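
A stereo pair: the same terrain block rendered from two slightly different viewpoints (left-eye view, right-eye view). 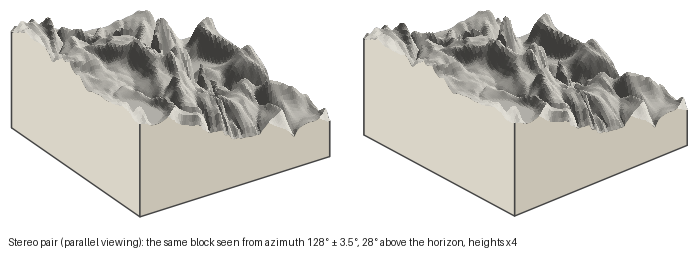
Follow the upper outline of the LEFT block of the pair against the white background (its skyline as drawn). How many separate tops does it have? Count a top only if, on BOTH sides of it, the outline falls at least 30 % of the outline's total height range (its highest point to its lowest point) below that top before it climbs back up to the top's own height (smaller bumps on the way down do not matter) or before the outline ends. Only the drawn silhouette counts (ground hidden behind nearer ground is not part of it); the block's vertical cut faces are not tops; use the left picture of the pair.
0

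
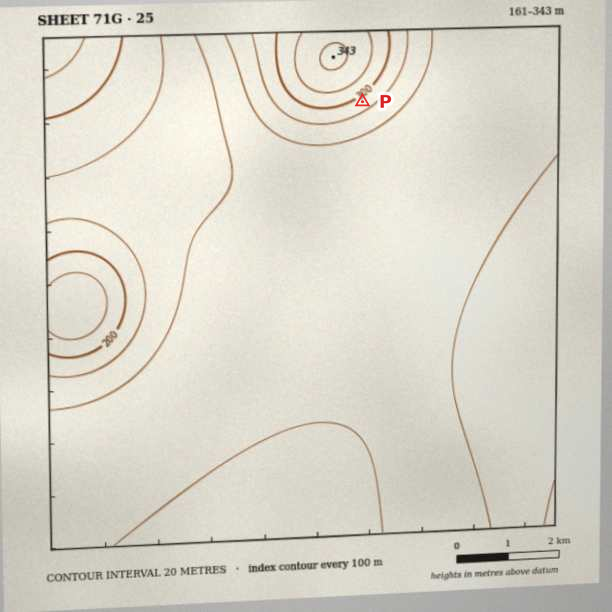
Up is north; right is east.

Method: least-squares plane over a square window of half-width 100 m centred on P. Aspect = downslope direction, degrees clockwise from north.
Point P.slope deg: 4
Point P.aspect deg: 148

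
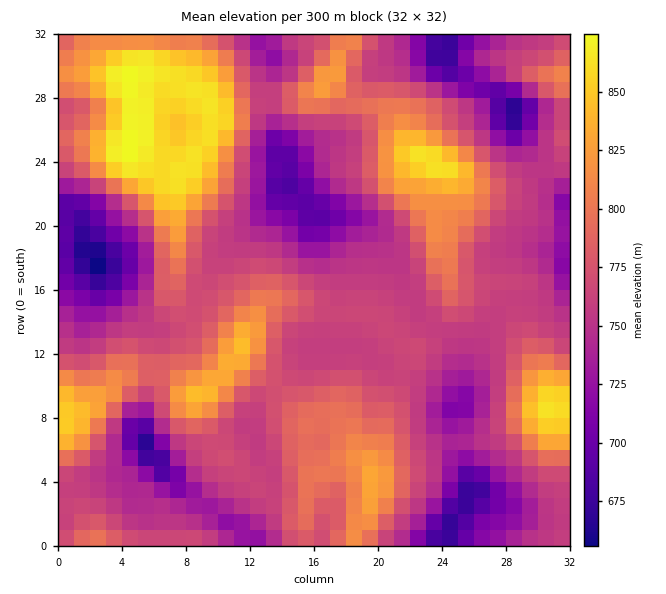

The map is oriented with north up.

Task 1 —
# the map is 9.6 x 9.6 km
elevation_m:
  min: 650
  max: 875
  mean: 770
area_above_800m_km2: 21.4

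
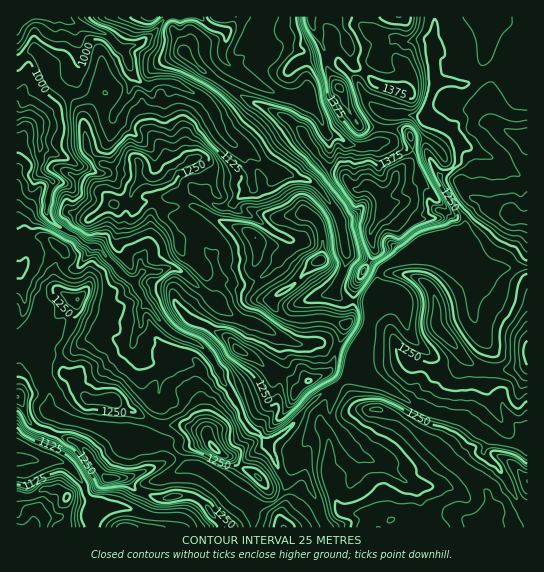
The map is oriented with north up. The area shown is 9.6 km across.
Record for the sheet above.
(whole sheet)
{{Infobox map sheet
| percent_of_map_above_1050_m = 93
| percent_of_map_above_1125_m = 84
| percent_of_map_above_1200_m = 59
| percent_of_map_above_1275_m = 26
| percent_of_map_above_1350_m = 7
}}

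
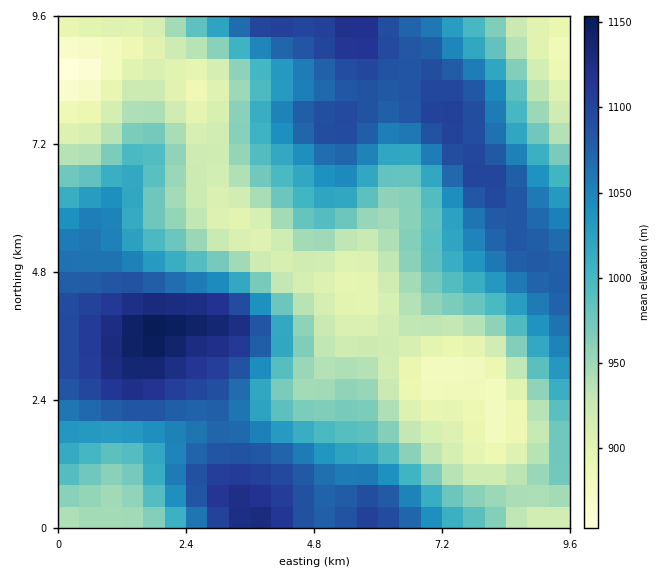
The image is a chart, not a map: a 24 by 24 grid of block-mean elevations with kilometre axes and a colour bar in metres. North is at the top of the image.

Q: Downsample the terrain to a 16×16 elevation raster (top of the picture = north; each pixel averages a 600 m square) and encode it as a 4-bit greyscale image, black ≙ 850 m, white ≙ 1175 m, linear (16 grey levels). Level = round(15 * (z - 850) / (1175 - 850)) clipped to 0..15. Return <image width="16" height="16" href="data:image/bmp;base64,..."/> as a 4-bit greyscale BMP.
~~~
<image width="16" height="16" href="data:image/bmp;base64,Qk32AAAAAAAAAHYAAAAoAAAAEAAAABAAAAABAAQAAAAAAIAAAAATCwAAEwsAABAAAAAAAAAAAAAAABEREQAiIiIAMzMzAERERABVVVUAZmZmAHd3dwCIiIgAmZmZAKqqqgC7u7sAzMzMAN3d3QDu7u4A////AERXvdu7uXVDZWm8y6qWREWHeauph2QyNZqqqoZmQiEmvNzLdUUxETe97dyWRDIjabze3aUzNEWKu7upYzI1aJqql2QzM0aKupl1QjVlVoq6eHUzV4dWq6hGdTR4qXm7liNUNYq7q8p0EkMkebu7umMBIzWKvLuoQiIkabvMuoYy"/>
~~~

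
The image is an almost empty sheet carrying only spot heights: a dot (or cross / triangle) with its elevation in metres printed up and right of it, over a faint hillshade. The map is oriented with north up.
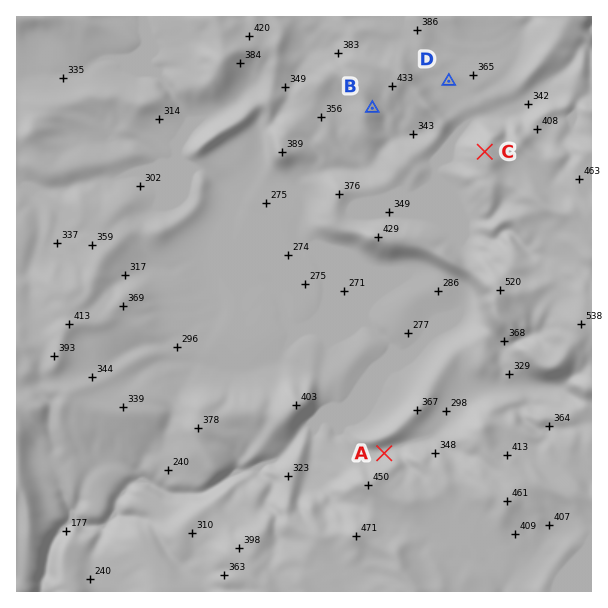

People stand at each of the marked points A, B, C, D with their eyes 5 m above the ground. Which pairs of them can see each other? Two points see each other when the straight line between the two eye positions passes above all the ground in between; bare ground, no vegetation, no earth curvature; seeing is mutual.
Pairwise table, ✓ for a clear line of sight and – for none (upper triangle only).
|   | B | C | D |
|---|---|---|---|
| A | – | – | – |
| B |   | ✓ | – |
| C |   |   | ✓ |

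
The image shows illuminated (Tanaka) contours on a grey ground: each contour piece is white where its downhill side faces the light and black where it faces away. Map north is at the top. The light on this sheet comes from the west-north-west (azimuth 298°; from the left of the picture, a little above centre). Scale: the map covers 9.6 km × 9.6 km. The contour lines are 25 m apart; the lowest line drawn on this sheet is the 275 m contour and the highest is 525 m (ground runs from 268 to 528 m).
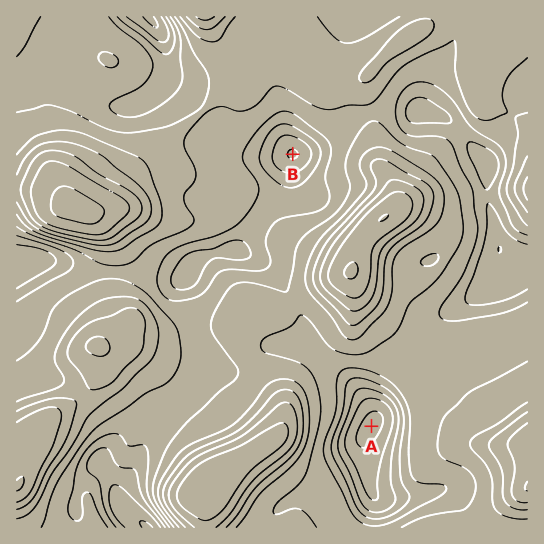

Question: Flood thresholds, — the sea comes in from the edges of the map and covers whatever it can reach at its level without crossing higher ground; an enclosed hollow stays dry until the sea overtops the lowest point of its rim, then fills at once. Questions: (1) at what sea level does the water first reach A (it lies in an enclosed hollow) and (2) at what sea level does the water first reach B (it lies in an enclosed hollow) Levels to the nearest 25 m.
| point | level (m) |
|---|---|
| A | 375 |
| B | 400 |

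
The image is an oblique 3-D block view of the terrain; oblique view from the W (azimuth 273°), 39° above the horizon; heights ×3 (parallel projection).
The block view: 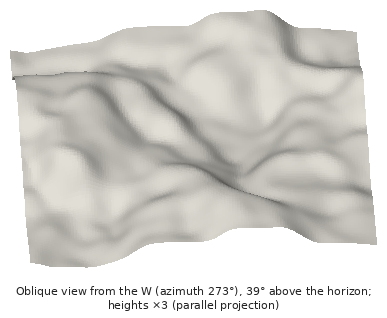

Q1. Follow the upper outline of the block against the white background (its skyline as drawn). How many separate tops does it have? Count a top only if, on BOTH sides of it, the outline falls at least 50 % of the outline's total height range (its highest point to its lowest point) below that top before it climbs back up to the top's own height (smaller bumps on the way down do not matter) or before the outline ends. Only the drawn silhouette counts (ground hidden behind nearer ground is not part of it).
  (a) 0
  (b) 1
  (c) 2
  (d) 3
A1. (a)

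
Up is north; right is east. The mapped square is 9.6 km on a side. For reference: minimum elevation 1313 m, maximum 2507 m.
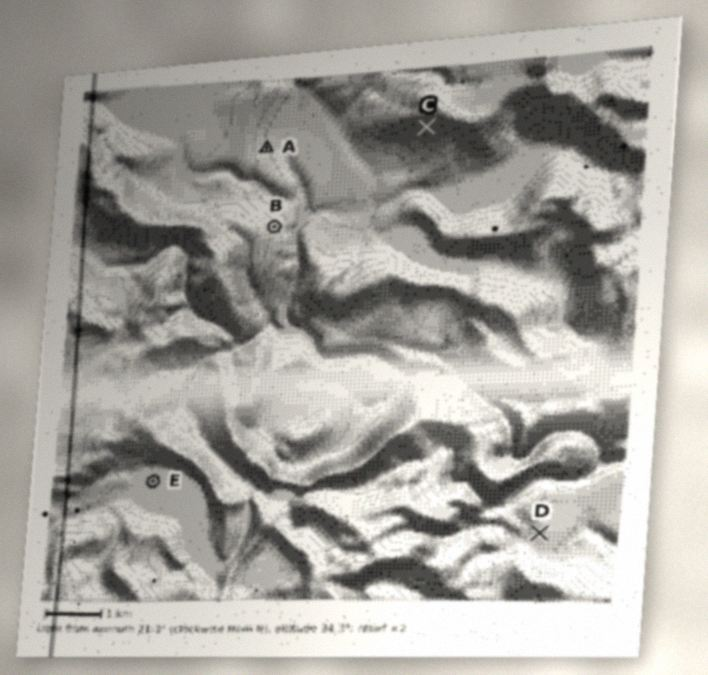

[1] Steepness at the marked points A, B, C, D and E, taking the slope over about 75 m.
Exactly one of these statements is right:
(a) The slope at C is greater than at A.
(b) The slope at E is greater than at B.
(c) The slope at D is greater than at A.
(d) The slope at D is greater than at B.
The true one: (a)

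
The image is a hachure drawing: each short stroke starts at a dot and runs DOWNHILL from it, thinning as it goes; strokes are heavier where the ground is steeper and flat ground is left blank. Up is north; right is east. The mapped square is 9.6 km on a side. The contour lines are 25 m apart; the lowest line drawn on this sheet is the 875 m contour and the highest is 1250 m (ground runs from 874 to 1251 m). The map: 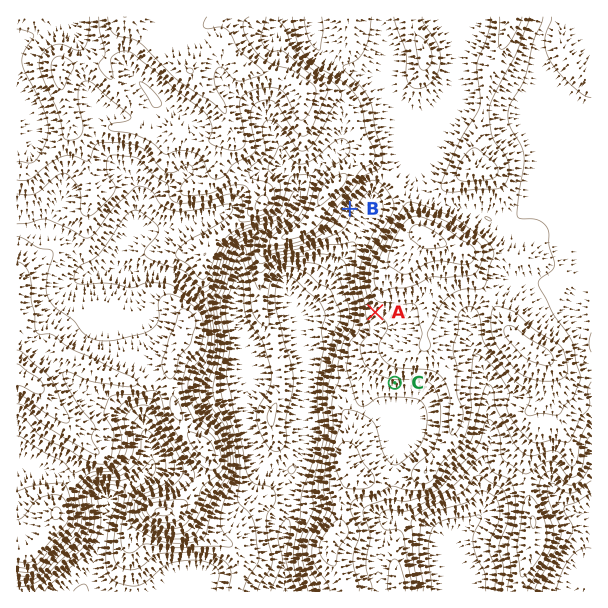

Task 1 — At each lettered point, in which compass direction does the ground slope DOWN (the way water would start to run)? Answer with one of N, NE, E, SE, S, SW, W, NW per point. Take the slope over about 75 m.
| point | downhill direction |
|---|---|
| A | SW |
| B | SE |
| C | S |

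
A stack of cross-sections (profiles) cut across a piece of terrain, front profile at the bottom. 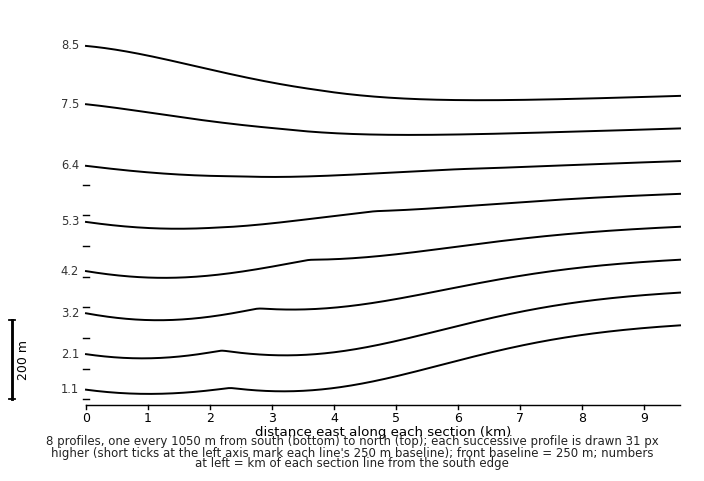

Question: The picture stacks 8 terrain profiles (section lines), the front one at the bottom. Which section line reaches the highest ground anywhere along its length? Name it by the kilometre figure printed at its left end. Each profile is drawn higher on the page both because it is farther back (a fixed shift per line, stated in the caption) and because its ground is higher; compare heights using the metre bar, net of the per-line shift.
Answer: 8.5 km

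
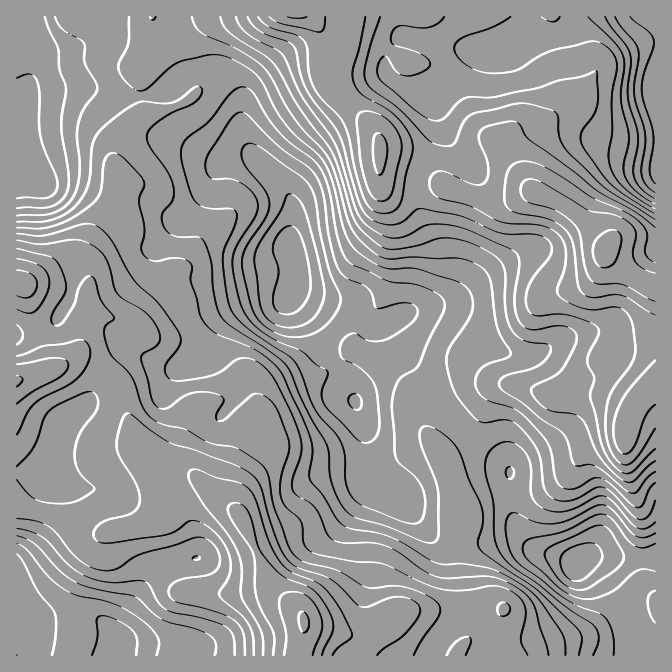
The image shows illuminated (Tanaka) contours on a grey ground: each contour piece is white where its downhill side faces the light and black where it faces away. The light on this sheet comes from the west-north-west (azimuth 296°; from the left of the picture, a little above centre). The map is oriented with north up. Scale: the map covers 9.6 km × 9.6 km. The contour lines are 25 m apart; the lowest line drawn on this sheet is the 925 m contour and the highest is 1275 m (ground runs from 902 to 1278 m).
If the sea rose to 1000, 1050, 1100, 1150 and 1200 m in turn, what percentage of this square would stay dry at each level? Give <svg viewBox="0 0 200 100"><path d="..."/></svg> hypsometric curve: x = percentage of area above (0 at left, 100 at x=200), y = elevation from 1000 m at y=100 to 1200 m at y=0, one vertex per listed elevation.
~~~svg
<svg viewBox="0 0 200 100"><path d="M176 100l-37-25-39-25-45-25-41-25"/></svg>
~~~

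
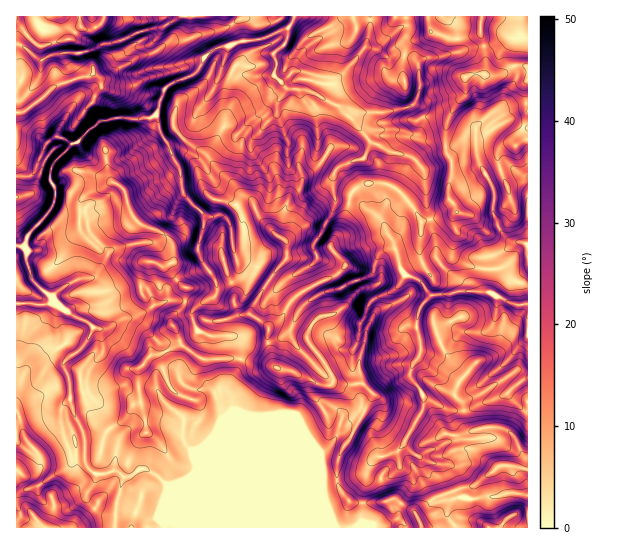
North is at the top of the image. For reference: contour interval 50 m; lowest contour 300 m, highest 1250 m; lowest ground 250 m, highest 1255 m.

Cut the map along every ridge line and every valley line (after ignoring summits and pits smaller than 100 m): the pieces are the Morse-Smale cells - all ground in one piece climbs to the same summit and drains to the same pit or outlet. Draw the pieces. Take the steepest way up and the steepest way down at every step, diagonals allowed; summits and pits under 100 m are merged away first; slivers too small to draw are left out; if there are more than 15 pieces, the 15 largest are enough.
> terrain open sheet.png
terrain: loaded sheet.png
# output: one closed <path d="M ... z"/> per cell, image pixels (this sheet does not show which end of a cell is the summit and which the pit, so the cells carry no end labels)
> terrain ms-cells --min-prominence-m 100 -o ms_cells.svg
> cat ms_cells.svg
<path d="M370 16l-143 0 13 25-11 6-15 2-11 10-8 14-25 11-6 6-9 26-6 3-31-2-19 4-22 21 3 5 14 13 29-1 23-19 12-13 21 39 5 29 20 20 0 12-7 22 4 12 15 21 1 9-3 6-17 8-18-5-10 0-15 5-2-8-6-9-11 0-13 3-13 10-10 4-24 2-8 5-6-5-5 8 3 28 10 12-5 7 0 7 5 10 2 20-10 10 0 17 10 29 3 2 9-1 4 10 10 9 18-4 12 6 12-8 8 0 12 8 9 9 0 5-4 8 1 29 193 0 3-5 2-20-12 0-11-13-3-7 0-22 6-14 8-9 22-44-10-10-30-1-3 2-8 0-31-14-14-3-4-3-5-22 0-13 15-13 6-14 10-10 22-12 14-5 10-10-14-19 1-5 8-11 9-26 0-2-10-2-4-3-2-24 6-7 15-7 9-1 8-16-15-20-18-18-29-14-20-2-8-7 14-11 27 6 19-1 16-18 10-15 4-17z"/><path d="M353 203l-4 0-9 28-9 14 1 5 13 16-10 10-14 5-22 12-10 10-6 14-14 10-1 16 5 22 4 3 14 3 31 14 8 0 3-2 30 1 10 10-22 44-8 9-6 14 0 22 3 7 11 13 11 0 5-30 7-14 23-7 6-8 10 9 8 3 30-17 1-14-5-16 19 2 41-18 14 15 4 3 3-1 0-105-11 0-28-13-22-1-2-8-14-8-14-16-18 5-14 11-5-8-7-25-10-20-10-10-14-8z"/><path d="M527 16l-156 0-2 18-5 15-23 27-19 1-27-6-12 9-2 2 2 3 6 4 20 2 29 14 33 37-8 17-18 5-10 7 0 27 4 3 10 2 2-9 7-7 12-4 11 0 14 5 18 19 9 14 23-4 9-4 2-4-8-14 4-20 0-13-7-13 0-19 3-11 9-17 8-8 0-16 2-2 8-3 20 3 20-11 13 1z"/><path d="M226 16l-209 0-1 159 14 1 5-5 7-18 3 4 9 6 17-19 6-1 22-22 19-4 31 2 6-3 9-26 6-6 25-11 8-14 11-10 15-2 11-6-5-14z"/><path d="M523 65l-12 2-5 5-11 4-20-3-10 5 0 16-10 12-10 24 0 19 7 13 0 13-4 20 8 14-2 4-9 4-23 4-9-14-18-19-14-5-20 2-10 9-1 9 12 2 16 11 5 6 10 20 7 25 5 8 6-7 18-8 8-1 14 16 14 8 2 8 22 1 28 13 11-2 0-162-5-1-7 5 4-6 8-24 0-48z"/><path d="M158 127l-12 13-23 19-29 1-14-13-2-4-3 0-5 2-18 21-1 16 4 5 0 14-3 6 9 6 24 0 6 21 17 17-4 12-10 14-19 3-23 17 2 6 13 9 8-5 16 0 12-3 14-11 18-5 11 0 6 9 2 8 15-5 10 0 18 5 17-8 3-6-1-9-15-21-4-12 7-22 0-12-20-20-5-29z"/><path d="M53 301l-11 4-15-2-11 2 0 222 147 1 1-29 4-8 0-5-9-9-12-8-8 0-12 8-12-6-18 4-10-9-4-10-9 1-3-2-10-29 0-17 10-10-2-20-5-10 0-7 5-7-10-12-3-28 4-8z"/><path d="M507 393l-41 18-19-2 5 16-1 14-13 9-11 3-8 6 23 8 13 26 22-7 24-19 27 4 0-58-7-3z"/><path d="M53 208l-22 23-6 14-2 2-7-1 1 58 10-1 15 2 9-2 2-8 20-14 21-4 13-19 1-7-17-17-6-21-24 0z"/><path d="M509 465l-8 0-24 19-22 7 2 7-6 2-2 3-1 14 7 11 73-1 0-57z"/><path d="M405 444l-8 8-20 5-5 4-5 12-4 21 0 9 18 0 13-4 21 14 16-13 24-10-13-25-25-9z"/><path d="M42 153l-7 18-5 5-14 1 0 68 3 2 6-2 3-10 17-18 10-16 0-14-4-5 0-12 2-7z"/><path d="M454 491l-23 9-16 13-21-14-13 4-18 0-2 20-2 4 24 0 15-8 6 4 2 5 48 0 1-2-7-9 1-14 2-3 6-2z"/><path d="M398 519l-15 8-14 0 36 1-1-5z"/><path d="M527 116l-8 27 9-4z"/>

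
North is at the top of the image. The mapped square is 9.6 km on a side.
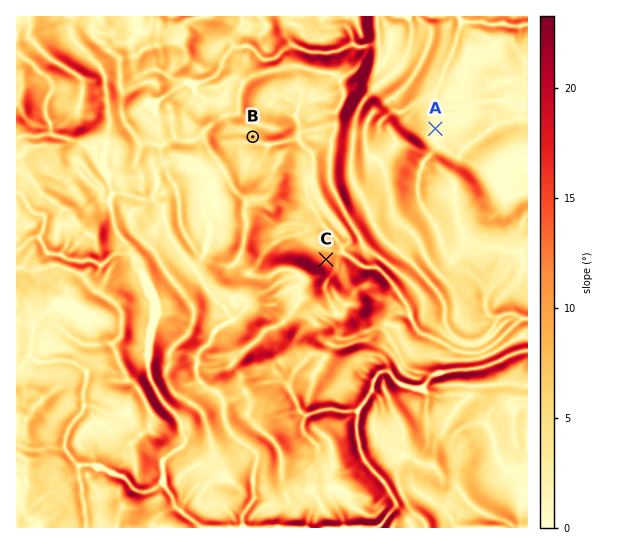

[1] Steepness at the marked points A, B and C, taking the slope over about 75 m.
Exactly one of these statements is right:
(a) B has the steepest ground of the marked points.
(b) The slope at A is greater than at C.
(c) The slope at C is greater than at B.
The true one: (c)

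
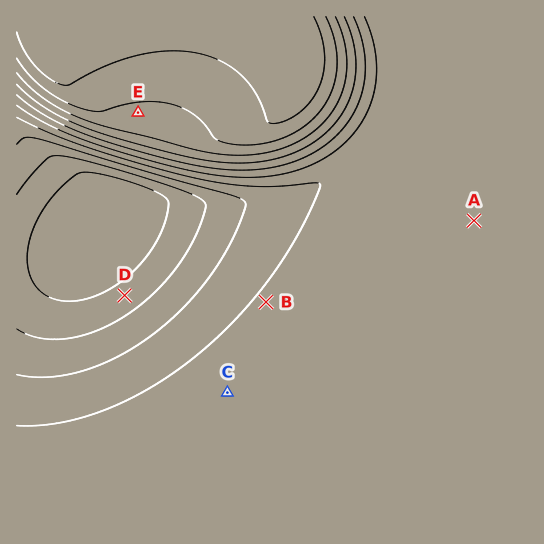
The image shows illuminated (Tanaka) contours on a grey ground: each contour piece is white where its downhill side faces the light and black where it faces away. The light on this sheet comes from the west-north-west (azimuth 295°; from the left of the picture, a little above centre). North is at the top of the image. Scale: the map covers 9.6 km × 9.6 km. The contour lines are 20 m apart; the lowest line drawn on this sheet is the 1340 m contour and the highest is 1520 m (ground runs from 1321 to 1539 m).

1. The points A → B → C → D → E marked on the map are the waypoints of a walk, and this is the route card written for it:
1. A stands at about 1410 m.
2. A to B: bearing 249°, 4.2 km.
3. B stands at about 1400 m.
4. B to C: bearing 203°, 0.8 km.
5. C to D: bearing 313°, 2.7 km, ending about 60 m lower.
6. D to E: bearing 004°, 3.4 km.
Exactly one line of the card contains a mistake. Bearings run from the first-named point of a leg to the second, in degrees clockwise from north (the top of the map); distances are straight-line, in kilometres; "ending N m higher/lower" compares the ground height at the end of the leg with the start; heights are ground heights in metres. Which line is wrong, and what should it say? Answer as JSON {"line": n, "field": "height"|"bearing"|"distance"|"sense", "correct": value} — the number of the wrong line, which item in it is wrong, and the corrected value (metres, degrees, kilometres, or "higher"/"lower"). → {"line": 4, "field": "distance", "correct": 1.8}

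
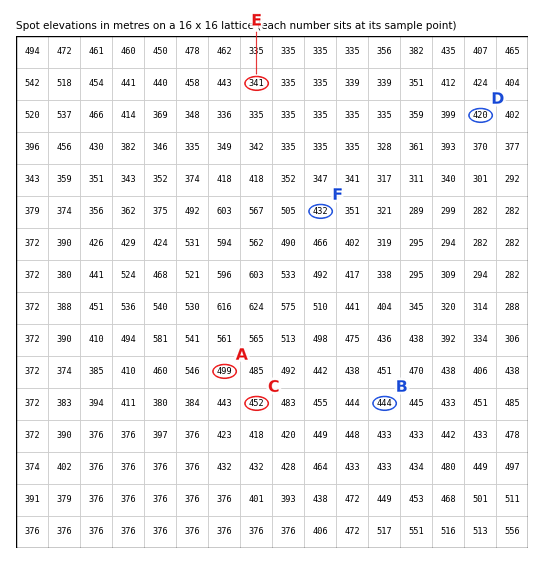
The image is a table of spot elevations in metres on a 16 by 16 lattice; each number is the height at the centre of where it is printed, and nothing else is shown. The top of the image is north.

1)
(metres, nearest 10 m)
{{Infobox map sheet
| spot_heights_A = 500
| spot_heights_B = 440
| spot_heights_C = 450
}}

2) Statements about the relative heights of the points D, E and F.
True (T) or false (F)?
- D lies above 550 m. F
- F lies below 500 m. T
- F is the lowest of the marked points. F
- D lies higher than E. T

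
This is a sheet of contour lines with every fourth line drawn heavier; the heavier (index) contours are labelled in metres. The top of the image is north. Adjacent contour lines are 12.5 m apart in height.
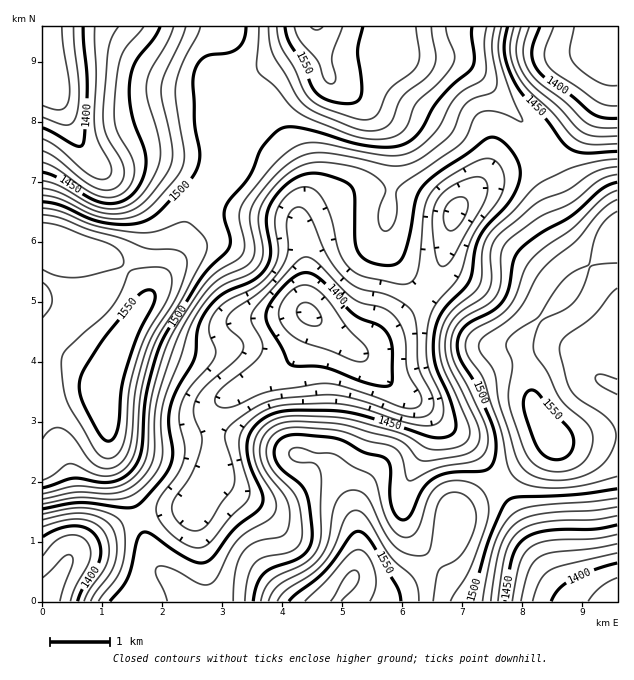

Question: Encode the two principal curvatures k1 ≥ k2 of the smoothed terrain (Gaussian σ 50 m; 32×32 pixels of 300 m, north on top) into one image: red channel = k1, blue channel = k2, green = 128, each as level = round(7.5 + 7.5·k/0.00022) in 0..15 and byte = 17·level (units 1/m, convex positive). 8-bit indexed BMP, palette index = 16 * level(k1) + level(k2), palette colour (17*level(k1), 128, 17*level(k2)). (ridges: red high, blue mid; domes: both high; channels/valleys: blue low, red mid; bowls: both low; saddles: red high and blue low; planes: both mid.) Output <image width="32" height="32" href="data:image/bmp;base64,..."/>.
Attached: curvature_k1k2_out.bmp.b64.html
<image width="32" height="32" href="data:image/bmp;base64,Qk02CAAAAAAAADYEAAAoAAAAIAAAACAAAAABAAgAAAAAAAAEAAATCwAAEwsAAAABAAAAAAAAAIAAABGAAAAigAAAM4AAAESAAABVgAAAZoAAAHeAAACIgAAAmYAAAKqAAAC7gAAAzIAAAN2AAADugAAA/4AAAACAEQARgBEAIoARADOAEQBEgBEAVYARAGaAEQB3gBEAiIARAJmAEQCqgBEAu4ARAMyAEQDdgBEA7oARAP+AEQAAgCIAEYAiACKAIgAzgCIARIAiAFWAIgBmgCIAd4AiAIiAIgCZgCIAqoAiALuAIgDMgCIA3YAiAO6AIgD/gCIAAIAzABGAMwAigDMAM4AzAESAMwBVgDMAZoAzAHeAMwCIgDMAmYAzAKqAMwC7gDMAzIAzAN2AMwDugDMA/4AzAACARAARgEQAIoBEADOARABEgEQAVYBEAGaARAB3gEQAiIBEAJmARACqgEQAu4BEAMyARADdgEQA7oBEAP+ARAAAgFUAEYBVACKAVQAzgFUARIBVAFWAVQBmgFUAd4BVAIiAVQCZgFUAqoBVALuAVQDMgFUA3YBVAO6AVQD/gFUAAIBmABGAZgAigGYAM4BmAESAZgBVgGYAZoBmAHeAZgCIgGYAmYBmAKqAZgC7gGYAzIBmAN2AZgDugGYA/4BmAACAdwARgHcAIoB3ADOAdwBEgHcAVYB3AGaAdwB3gHcAiIB3AJmAdwCqgHcAu4B3AMyAdwDdgHcA7oB3AP+AdwAAgIgAEYCIACKAiAAzgIgARICIAFWAiABmgIgAd4CIAIiAiACZgIgAqoCIALuAiADMgIgA3YCIAO6AiAD/gIgAAICZABGAmQAigJkAM4CZAESAmQBVgJkAZoCZAHeAmQCIgJkAmYCZAKqAmQC7gJkAzICZAN2AmQDugJkA/4CZAACAqgARgKoAIoCqADOAqgBEgKoAVYCqAGaAqgB3gKoAiICqAJmAqgCqgKoAu4CqAMyAqgDdgKoA7oCqAP+AqgAAgLsAEYC7ACKAuwAzgLsARIC7AFWAuwBmgLsAd4C7AIiAuwCZgLsAqoC7ALuAuwDMgLsA3YC7AO6AuwD/gLsAAIDMABGAzAAigMwAM4DMAESAzABVgMwAZoDMAHeAzACIgMwAmYDMAKqAzAC7gMwAzIDMAN2AzADugMwA/4DMAACA3QARgN0AIoDdADOA3QBEgN0AVYDdAGaA3QB3gN0AiIDdAJmA3QCqgN0Au4DdAMyA3QDdgN0A7oDdAP+A3QAAgO4AEYDuACKA7gAzgO4ARIDuAFWA7gBmgO4Ad4DuAIiA7gCZgO4AqoDuALuA7gDMgO4A3YDuAO6A7gD/gO4AAID/ABGA/wAigP8AM4D/AESA/wBVgP8AZoD/AHeA/wCIgP8AmYD/AKqA/wC7gP8AzID/AN2A/wDugP8A/4D/AHGQttjmtoanp5SDpNbJx+f3uKWnqJaFt8eGc3R2dYV2goCClNXXqNilo5a11KWVxfj7x7WmpKbHx4ZzZHWFdHOEUEBStejYt5OSqLilYjFy1vnIk5O0t+jHZVJjdYWFdWIwMHLE98d1YnOouaZiQXLE98dwgLXI6dd0UlRlhpeIcUFQkNHzpFRTdJWWpIJ1psb3xlBwt8na2MSTdXZ2l4eXhHSy0MCCUmOEhXKAcZW2x/fFUHC528vHwsOlhoaXh/j05drms4WEgnNjgKK1xLW2t9aDoMbc2cSxw7aoqLe359Ll/PvVxbaUYmCi2vvXpraWyMigsae1wcHFydvZx7aFgZb7+8azpaSSoNT8/vn36sbH+9WSY2CAo7jK28qnloVylvn5pnJzlLPC4/n9+ejZx8fI1LGAUFGl19jZubempJSn+PiWUlNjgpKixMaVhZWWlnJQcJCDhsjp6MeXlpaElrn49pVzZGRhYICQkYGTpISBgFBQdJa2yNnollVkhHWmqPj3pnOElpaEgIByg6WVc3GSpKOWt7W1xteWZGR0pZWG6Pi3c4Olx8e3paSml4RyZHWVs8jbyKa1tYV0hZeGhYSn+PZ0cZKUt8nHpYaEkYNlZHSS2f766MmmdGV1l3eGhIT399aDcFBxo4NTU2GSpnV1lKDW6sjG59amh4WFh4d1Ypb4+eiEUWGhkEEyUpXGdoW0oKKlc4PFx8i4l4WGhYRig8j5+NWCdbalYVBjl7iHpsaRcXNxc7a4qLindYSWp6azpbj39sTG6+rCoKO5uqnIx5Nwg5Wmt6iouLaVt+j4+Pelh7fW5+n62MKwpLipucinlICiycq3l5i2xbf4+Pb39dSlpZaoubeFcYGFl5i4yLeUcJDJyqiXhpXX2dnYpIKh0tXHp6W0smJBYoaWh6jZx3VAYJKVpqiGhKfKtrZSIECTttjHxsbFhEFhhZZ1psbFlEFggHKUtoZ0hbnFk1AwQIKUpbbI2ejXc2Fzg2KSsrSlhYJxc6SkdYSkxrWCcGB0o3SEtbent+bVlHRzcpKkpZeXloKEpaWlxLWnp5CgpriWZZa3p4aGp7a0lJWox9jIl6e3o4Snx+azg4aFkKK5uYZ1p7ioh4eXlJKEl9n52Linp4Zzhdf4yIViZGJghbiohpanp6eGdnWStLnn6LmGdZWFY2TV9uenlXRkUWGGp6iXp6ioqJeHdYO3/PmnpqWGl4aFxvX0hISEdGVyc5aXqJeWp7q5t7aUdKb4uIWWyLm4t8f49mMxYnN0doOEmLanl4aHyKeFlLOWxuWVdYapuaimuOejQTJkdXZ2g4Oot5Z2dnbGpVRzlLja2JZ0hpe3h3Wm9aVjdIWFh4c="/>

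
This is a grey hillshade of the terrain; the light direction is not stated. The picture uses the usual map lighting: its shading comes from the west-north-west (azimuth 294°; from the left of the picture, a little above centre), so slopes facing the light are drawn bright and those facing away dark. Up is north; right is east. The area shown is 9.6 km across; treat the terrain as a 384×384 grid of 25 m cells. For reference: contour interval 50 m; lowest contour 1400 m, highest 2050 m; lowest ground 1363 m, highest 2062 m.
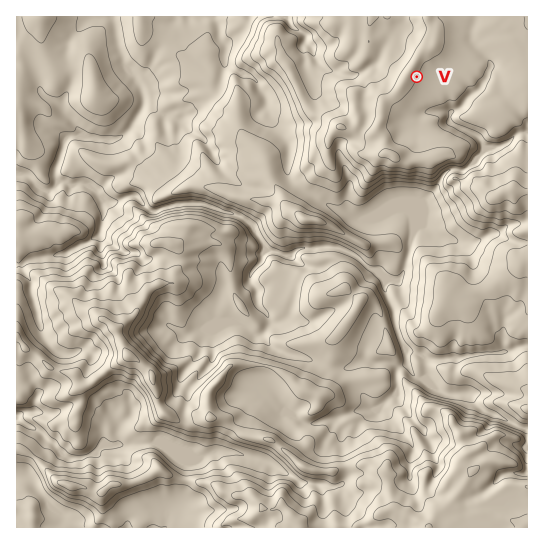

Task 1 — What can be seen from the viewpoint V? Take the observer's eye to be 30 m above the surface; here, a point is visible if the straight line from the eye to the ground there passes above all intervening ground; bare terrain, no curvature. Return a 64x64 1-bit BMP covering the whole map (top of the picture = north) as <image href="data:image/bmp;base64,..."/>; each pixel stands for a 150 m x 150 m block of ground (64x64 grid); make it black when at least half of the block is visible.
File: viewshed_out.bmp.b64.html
<image width="64" height="64" href="data:image/bmp;base64,Qk0+AgAAAAAAAD4AAAAoAAAAQAAAAEAAAAABAAEAAAAAAAACAAATCwAAEwsAAAIAAAAAAAAA////AAAAAAAAAAAAAAAQAQAAAAAACHgAAAAAAAAP/AAAAAAAAAf8AAAAAAAAA+gAAAAAAAAAzAMAAAAAAAAMAAAAAAAABz7AAAAAAAACH34AAAAAAAAHnAAAAAAAAADwAAAAAAAAADYAAAAAAAAB+AAAAAAAAAOAAAAggAAABgAAACCAAAAAAwAAIAAAAAAAAABgAAAAAAAAAGBAAAAAAAAAYAAAAAAAAADAAAAAAAAAA4AAAAAAAAAHAAAAAAAAAAYAAAAAAAAADgAAAAAAAAAOAAAAAAAAAD8AAAAAAAAAfQAAAAAAAAALAAAAAAAAAACAAAAAAAAAAAAAAAAAAAAAAAAAAAAAAAAAAAAAAAAAAAAAAAAAAAAAAAAAAAAAAAAAAAAAAAAAAAAAAAAAAAAAAAAAAAAAAAAAAAAAAAAAAAAAAAAAAAAAAAAAAAAAAAAAAAAAADAAAAAAAAAAfQAAAAAAAAB/AAAAAAAAAD8AAAAAAAAAPwAAAAAAAf4fAAAAAAAP/wMAAAAAAAf/gAAAAAAAB/8QAAAAAACH+DgAAAAAAAP5/AAAAAAAA+D/AAAAAAAD+n8AAAAAAAD+PwAAAAAAAP+fAAAAAAAAf98AAAAAAAB/zwAAAAAAAD/fAAAAAAAAH78AAAAAAAABfwAAAAAAAAD/AAAAAAAAAP8AAAAAAAAQfw=="/>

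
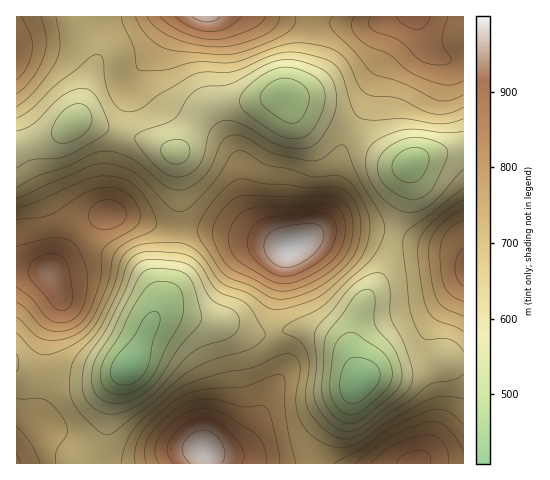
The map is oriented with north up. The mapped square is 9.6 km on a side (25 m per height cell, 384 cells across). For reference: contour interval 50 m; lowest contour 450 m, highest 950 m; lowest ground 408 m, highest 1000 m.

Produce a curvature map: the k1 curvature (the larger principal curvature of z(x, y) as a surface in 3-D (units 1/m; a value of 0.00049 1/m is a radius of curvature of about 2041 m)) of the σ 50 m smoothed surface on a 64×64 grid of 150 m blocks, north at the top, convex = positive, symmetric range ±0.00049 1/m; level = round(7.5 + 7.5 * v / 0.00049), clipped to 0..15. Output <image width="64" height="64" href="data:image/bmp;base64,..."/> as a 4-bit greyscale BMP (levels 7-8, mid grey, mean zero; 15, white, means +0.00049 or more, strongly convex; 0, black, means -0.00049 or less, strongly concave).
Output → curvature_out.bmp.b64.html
<image width="64" height="64" href="data:image/bmp;base64,Qk12CAAAAAAAAHYAAAAoAAAAQAAAAEAAAAABAAQAAAAAAAAIAAATCwAAEwsAABAAAAAAAAAAAAAAABEREQAiIiIAMzMzAERERABVVVUAZmZmAHd3dwCIiIgAmZmZAKqqqgC7u7sAzMzMAN3d3QDu7u4A////ALqZh2ZomZqrze7u7////u3d3cu6mazf////////7cu7qJmXZnmpmarN7//////u3dzLqZiJrO7u7v///+/+3MuYmph4mqmImrze///u7t3My7uoiIm97cy7zu7d3u7cuoiaqZq7upmavN3e7d3uzLuqvLh4ms7suZms3cvM3tupiJqqvMy7qqu8zMzMze7Lqpq8uXib3tuXd4vNy7ze25iImqvMzMu7zMy7u7vN7cupmbzKiazduXZmecy7u97sqIiZq7u7u8zdzLuqq8zdy5mJvduZq8ynVEVpvLqr3uypmImruqmqvMzLqqq7zM3LmYm97KmauoVDNWmrqqvN7LqYibu6mZmqqqqZqrzLzMuZib3tuZqpdCI0aJqpqs3cuqmau7upmYiId3ibzMu7upiJvf/amZhjIiRniJmrzLu6qZq7y7qYdlVEVpvMuqqqmImt//y6mFMiNFZniazMqZqqqqvMy5hkMiI1i8y6maqYiaz//8uXVEM0VUV6zdyXiZq6q83bl1MhETWLzLqZmZiImu///Kh2ZURENHre7IVom7u7vdynQyEiRorMupiZmHd5v//+uYh3VEM0e+/rdEaLzLq83KhTM0RXiry6mImYdmec///KmId2REV7/+pjNYvMurzMuGVWZ4iau7qZiJmHZ4vv/9qHeIhlZ5z/6lIke83Lu8y5d4iZmZqru6mHiZh4ms7/6nZniYd4rO/aYzR6zdzM3bqZmqqpmZq7qXZ4mZmavO/adWeaqpq83dt1RXi97t3t26qqqZiIiaupdmeauqmazdt1aJu7uru8y5ZmiK3///7cqZiId3d4q7l1RorMuZmsy4aJq8zLqprMqHeInO///9uoh3ZmZmebuoZEas3KmIq7mJqqvMupiry5iHeK3///25d2ZmZmZorLl1RYvdyYibu5mZiau6mZvMuId4rf///sp3d3Zmdmes24ZVet7bmJrMqHZmeaqZms3KiIm+//7/7JiIh3d2ZpzuuFVYzuypmsyoZEVomYiavduams//3N/+uqmHZmVVe+/aZVe+/bqavKdURGiZiIm83LzM3/66vv/bqXZUVDNYz/yGZq3+ypqrqFRWeJh3iKvdze7u7ams7+uYZUVUMjau/rmZrf/bqauod3iZmHd4mszd7+7sqZvf65ZURmUzNYzu3MzN/+y6qqmaqqqYeIiau8ze7u26ms7sllRWdlVXm93u7u///9y7u8zMupiIiJvMy7vN7cqZzeyWVWeIiJm83e7//////t3d3dy6mImZq8y6qqvdypq93Jdnm8zczN7t3e7/////7d3dy6mYmqu7zLqZmrzLqs3cqJvf////7ty7zd7v///+3Mu6qZmrzMzdupiIqrqrzuy83//////ty6q83d3v///cu6qqq8zd7u7MmHeJqrze/u/////+7ty6qrzd3N7///27qqu83d3e/+7Kh4iavO//////3Mu7u6qrzd3Mze///9u7vM3czMzv/+y6marN/////tupmZmaqrzd3Lqrzv//7MzMzMupmb793cu7u87///7cqpiIiZmavNy6mZmr7//8y7u6mHZnrNu7vMzMze7u3LqpmZmZmavMy5iIiIi+//yqqph2VEebuZmavMu7zM3cuqqruqmYq8ypd3iId4z//Jh3d2VDR5qpiImquqq7u8y6q7u7qYmsy6dniZh2et/8hlVVZlVXmqmImZmqmqqru7qqqZmYibzcl2aKqHVpz/yWRERFZmiqqZmZmImruqq7uYdmZneJvdyXeJqpdVjO/adURDRWeKqpmqmHeKu7qqu6dDI0VnnN7amrzLqYeM7tqGVEMzV5qqmqqYd3m8uqq7p0IRJFec7tzM3cu7qazuypdlQyNHmqqqqpdmaLzLqquoUxI1aKzv7dzLqqu7ve7LqYZTI0eaqqq6l2ZnrMuqqql0NGeJvf/9yphmiavO7cu7qGQjV5qqqruXZVab3LqZmYZnmavO/+yXZURWis7ty7zLl1Roq6qqu5dURHrNypmZmJq7u87+2odlQzRpvu3LvMzKmHm7uqqql1QzWb3LmImqvLuqve25h3ZDNFet7curzN3cu7u6qqqXVDI3rdypmqu7qZms3Kh3d2VVZ5zdyqmrzd7dy7qqqYdUMzWc7bqqmZmHd5vLl2Z3dmZmis3LqYmrzN3cuqqYd2VVZozuypiJmHZWm8uGVWd3ZVV5vdypd3iJq83LupiIh3eJrO7Kh4mYdVaLy5ZVVmZURFis3bl2ZmeavMzKmImZmau83tqHial1RYvLl2VVVVREV5vdyod2eJmrzcqZmaqru7zN26mZqXVFisyoZUREVVVnis3LmYiImavN26mZq7u7urzcuqqqhlWKzLl1QzRWZ3iJvcuqqqmru83suqqqqqmZm8y7q7qXZorMunVDNFeIiIm8ypqru83d3e7KqqqpiIiJq7uruph3iry6hlVWeaqYiKy5eJms3u3d7tuqqZmHd3eaqqq6qYiau7upiJq7u6h4q7l2eK3dzLzO26qpmYdmZomqqqqqmau6q7u7zd3cqYibuXVoveypia3bqpmZmHdmeaqqqqqrzMu8zd7//tzLuqu5dnnO7JdnrMupiImZmIiJqqqqu83u3Mze///+3d3d3dypms7bh2eryph3iJmqqaq7uqvN7/7t3e7//tzM3v///+3M3duHibu6h2Z3maq7vMzMze7//+3d7u7cu7zf///////t26mq"/>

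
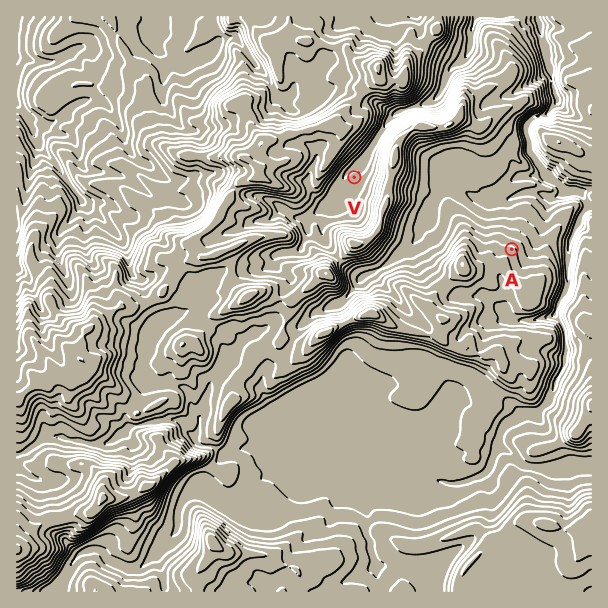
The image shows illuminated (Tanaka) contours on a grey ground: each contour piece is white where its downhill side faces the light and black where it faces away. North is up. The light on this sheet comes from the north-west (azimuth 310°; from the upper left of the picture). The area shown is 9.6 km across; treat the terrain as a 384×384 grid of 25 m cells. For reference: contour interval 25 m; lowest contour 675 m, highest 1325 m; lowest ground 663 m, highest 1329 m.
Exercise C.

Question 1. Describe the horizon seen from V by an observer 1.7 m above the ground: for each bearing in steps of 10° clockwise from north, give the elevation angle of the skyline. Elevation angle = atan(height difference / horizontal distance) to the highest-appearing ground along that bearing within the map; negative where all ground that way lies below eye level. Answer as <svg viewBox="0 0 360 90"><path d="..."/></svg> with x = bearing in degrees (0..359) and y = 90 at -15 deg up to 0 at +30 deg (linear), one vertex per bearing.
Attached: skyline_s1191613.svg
<svg viewBox="0 0 360 90"><path d="M0 38l10 6 10 5 10 2 10 1 10-12 10-6 10-3 10 0 10 0 10-1 10 0 10 0 10 1 10 2 10 5 10 2 10 1 10-2 10 4 10 1 10 6 10-1 10-2 10 1 10-1 10-6 10-5 10-6 10-3 10-1 10-1 10 1 10 2 10 3 10 3"/></svg>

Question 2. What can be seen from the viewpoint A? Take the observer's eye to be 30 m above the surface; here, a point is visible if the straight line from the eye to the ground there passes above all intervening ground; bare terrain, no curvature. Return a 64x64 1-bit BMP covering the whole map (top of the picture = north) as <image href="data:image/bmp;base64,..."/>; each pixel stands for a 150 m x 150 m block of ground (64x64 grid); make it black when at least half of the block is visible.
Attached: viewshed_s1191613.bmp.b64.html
<image width="64" height="64" href="data:image/bmp;base64,Qk0+AgAAAAAAAD4AAAAoAAAAQAAAAEAAAAABAAEAAAAAAAACAAATCwAAEwsAAAIAAAAAAAAA////AAAAAAAAAAAAAAAAAAAAAAAAAAAAAAAAAAAAAAAAAAAAAAAAAAAAAAAAAAAAAAAAAAAAAAAAAAAAAAAAAAAAAAAAAAAeAAAAAAAAAP8AAAAAAAAAAwAAAAAAAAAAAAAAAAAAAAAAAAAAAAAAAAAAAAAAAAAAAAAAAAAAAAAAAAAAAAAAAAAAAAAAAAAAAAAAAAAAAAQAAAAAAAAABgAAAAAAAAACAAAAAAAAAAMAAAAAAAAAAwAAAAAAAAABAAAAAAAAAAAAAAAAAAAAAAAAAAAAAAHAAAAAAAAAHgAAAAAAAAD+AAAAAAAAAH+AAAAAAAAAOAAAAAAAAAHgAwAAAAAAA/ABAAAAAAAAAIEAAAAAAAAAwQAAAAAAAA3DAAAAAAAAO+MAAAAAAAA/4wAAAAAAAD/jAAAAAAIAN/MAAAAAAIA38wAAAAAAwDf5AAAAAABAf/kAAAAAAHD//AAAAAAAfP4AAAAAAAB//zAAAAAAAH/+jwAAAAAAP/+PAAAAAAA//58AAAAAAD//PwAAAAAAP/88AAAAAAAf/2AAAAAAAA//AAAAAAAAAGcAAAAAAAAAY8AAAAAAAAAAwAAAAAAAAAAAAAAAAAAAAAAAAAAAAAAAAAAAAAAAAAAAAAAAAAAAAAAAAAAAAAAAAAAAAAAAAAAAAAAAAAAAAAAAAAAAAAAAAA=="/>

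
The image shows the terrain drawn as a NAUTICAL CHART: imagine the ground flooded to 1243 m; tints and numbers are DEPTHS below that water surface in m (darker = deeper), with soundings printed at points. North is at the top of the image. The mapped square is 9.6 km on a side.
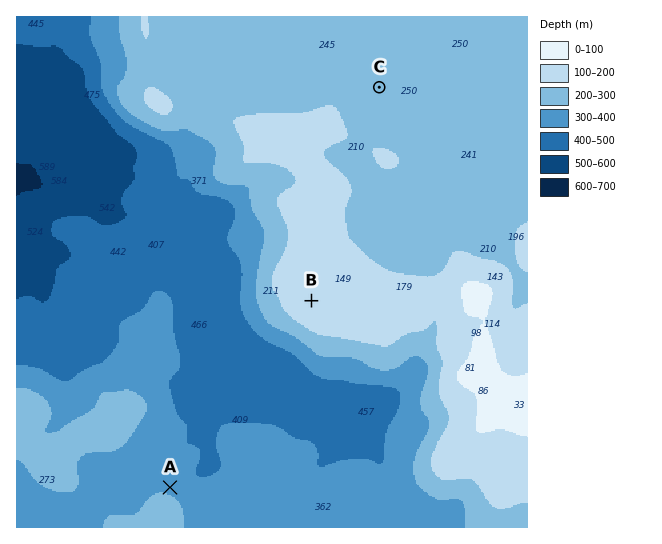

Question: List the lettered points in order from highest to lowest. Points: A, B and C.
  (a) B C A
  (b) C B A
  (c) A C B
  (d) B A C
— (a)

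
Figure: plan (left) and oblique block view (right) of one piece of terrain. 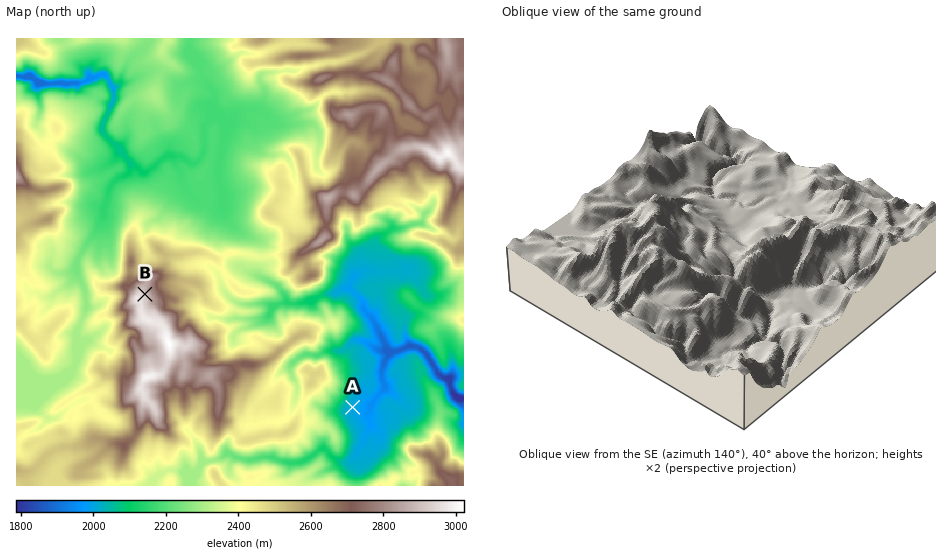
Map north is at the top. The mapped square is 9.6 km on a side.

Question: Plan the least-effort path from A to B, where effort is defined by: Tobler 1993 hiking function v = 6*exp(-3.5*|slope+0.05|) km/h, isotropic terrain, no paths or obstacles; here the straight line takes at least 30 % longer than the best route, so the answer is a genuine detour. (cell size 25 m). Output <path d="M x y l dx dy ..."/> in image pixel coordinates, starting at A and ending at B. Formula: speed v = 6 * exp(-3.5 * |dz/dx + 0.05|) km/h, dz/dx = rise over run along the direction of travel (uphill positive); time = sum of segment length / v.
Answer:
<path d="M353 407l-4-7 0-18-8-17-7-7-7-3-6 0-2-1-7 0-5-3-3 0-17 8-7 7-25 13-4-1-3-3-3-2 1-1-4-2-3 0-1-1-4-3-34 0-3-1-2-3 5-7 0-5 1-2 0-3-1-2-7-7-3-1-1 0-4 2-3 0-6-2-2-2-7-14-1-2-7-3-5-5-4-2-2-1-1-3 0-5-2-4"/>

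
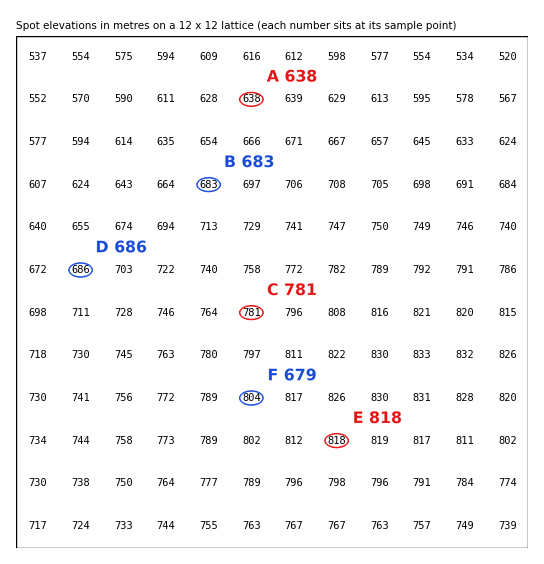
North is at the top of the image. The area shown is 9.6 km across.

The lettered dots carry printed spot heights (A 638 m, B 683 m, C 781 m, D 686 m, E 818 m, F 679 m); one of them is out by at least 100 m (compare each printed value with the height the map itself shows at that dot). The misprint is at F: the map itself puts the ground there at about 804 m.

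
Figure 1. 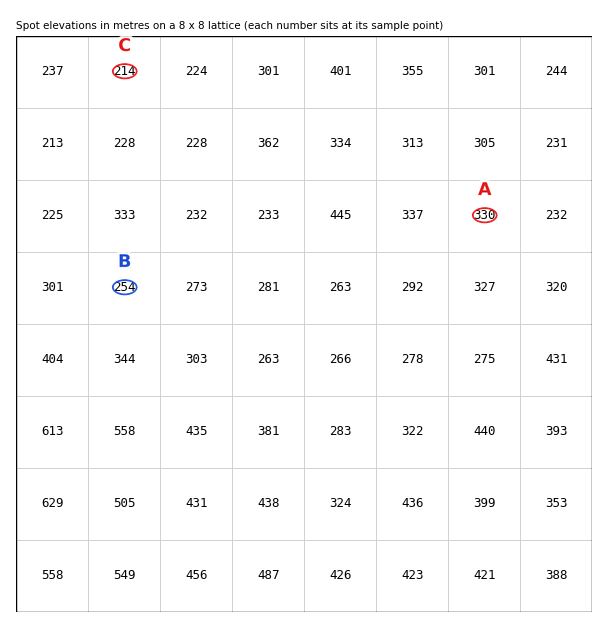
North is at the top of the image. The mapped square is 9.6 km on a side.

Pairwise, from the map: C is lower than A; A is higher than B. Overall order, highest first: A B C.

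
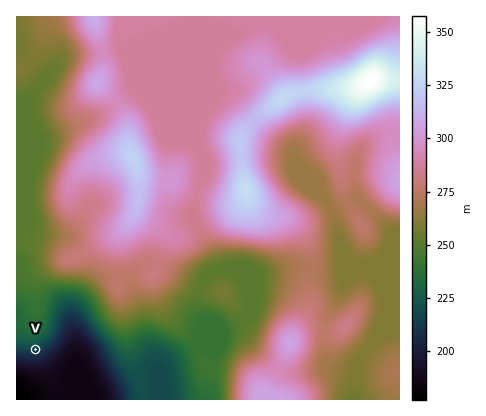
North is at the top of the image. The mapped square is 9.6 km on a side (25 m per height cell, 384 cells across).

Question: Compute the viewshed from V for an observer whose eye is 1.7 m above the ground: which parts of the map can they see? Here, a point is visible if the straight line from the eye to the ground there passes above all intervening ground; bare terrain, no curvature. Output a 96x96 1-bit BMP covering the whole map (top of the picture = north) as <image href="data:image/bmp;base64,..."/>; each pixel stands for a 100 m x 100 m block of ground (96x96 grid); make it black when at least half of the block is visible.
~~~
<image width="96" height="96" href="data:image/bmp;base64,Qk2+BAAAAAAAAD4AAAAoAAAAYAAAAGAAAAABAAEAAAAAAIAEAAATCwAAEwsAAAIAAAAAAAAA////AAAAAAD/////APw/8AAAAAD/////APw/8AAAAAD////+AP4/8AAAAAD////+AP4/8AAAAAD////+AH4/8AAAAAD////8AH4f8AAAAAD////8AH4f8AAAAAD////4AH4f+AAAAAB////4AD4f/wAAAAA////wAD4P/8AAAAAf///wADwP/+AAAAA/B//wABwH/+AAAAA+Af/wAAgH//AAAAA+AP/wAAAD//AAAAAeAP/gAAAA//AAAAAAAH/gAAAAD/AAAAAAAH/gAAAAB/AAAAAAAH/gAAAAA/AAAAAAAH/gAAAAAfAAAAAAAH/gAAAAAPAAAAAAAH/gAAAAAHAAAAAAAD/AAAAAAAAAAAAAAD/AAAAAAAAAAAAAAD/AAAAAAAAAAAAAAD/AAAAAAAAAAAAAAD+AAAAAAAAAAAAAAD+AAAAAAAAAAAAAAD8AAAAAAAAAAAAAAD8AAAAAAAAAAAAAAD4AAAAAAAAAAAAAADwAAAAAAAAAAAAAADgAAAAAAAAAAAAAADgAAAAAAAAAAAAAAAAAAAAAAAAAAAAAAAQAAAAAAAAAAAAAAAeAAAAAAAAAAAAAAAfAAAAAAAAAAAAAAAfgAAAAAAAAAAAAAAfgAAAAAAAAAAAAAAPAAAAAAAAAAAAAAAGAAAAAAAAAAAAAAAAAAAAAAAAAAAAAAAAAAAAAAAAAAAAAAAAAAAAAAAAAAAAAAAAAAAAAAAAAAAAAAAAAAAAAAAAAAAAAAAAAAAAAAAAAAAAAAAAAAAAAAAAAAAAAAAAAAAAAAAAAAAAAAAAAAAAAAAAAAAAAAAAAAAAAAAAAAAAAAAAAAAAAAAAAAAAAAAAAAAAAAAAAAAAAAAAAAAAAAAAAAAAAAAAAAAAAAAAAAAAAAAAAAAAAAAAAAAAAAAAAAAAAAAAAAAAAAAAAAAAAAAAAAAAAAAAAAAAAAAAAAAAAAAAAAAAAAAAAAAAAAAAAAAAAAAAAAAAAAAAAAAAAAAAAAAAAAAAAAAAAAAAAAAAAAAAAAAAAAAAAAAAAAAAAAAAAAAAAAAAAAAAAAAAAAAAAAAAAAAAAAAAAAAAAAAAAAAAAAAAAAAAAAAAAAAAAAAAAAAAAAAAAAAAAAAAAAAAAAAAAAAAAAAAAAAAAAAAAAAAAAAAAAAAAAAAAAAAAAAAAAAAAAAAAAAAAAAAAAAAAAAAAAAAAAAAAAAAAAAAAAAAAAAAAAAAAAAAAAAAAAAAAAAAAAAAAAAAAAAAAAAAAAAAAAAAAAAAAAAAAAAAAAAAAAAAAAAAAAAAAAAAAAAAAAAAAAAAAAAAAAAAAAAAAAAAAAAAAAAAAAAAAAAAAAAAAAAAAAAAAAAAAAAAAAAAAAAAAAAAAAAAAAAAAAAAAAAAAAAAAAAAAAAAAAAAAAAAAAAAAAAAAAAAAAAAAAAAAAAAAAAAAAAAAAAAAAAAAAAAAAAAAAAAAAAAAAAAAAAAAAAAAAAAAAAAAAAAAAAAAAAAAAAAAAAAAAAAAAAAAAAAAAAAAAAAAAAAAAAAAAAAAAAAAAAAAAAA="/>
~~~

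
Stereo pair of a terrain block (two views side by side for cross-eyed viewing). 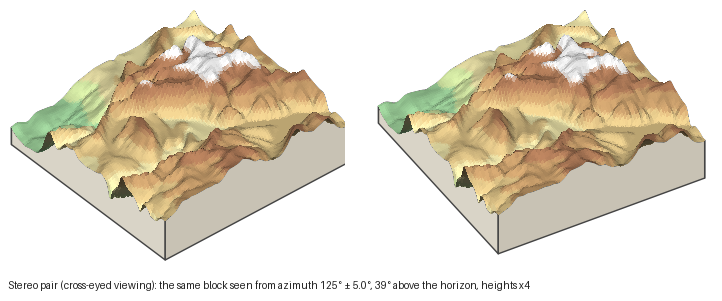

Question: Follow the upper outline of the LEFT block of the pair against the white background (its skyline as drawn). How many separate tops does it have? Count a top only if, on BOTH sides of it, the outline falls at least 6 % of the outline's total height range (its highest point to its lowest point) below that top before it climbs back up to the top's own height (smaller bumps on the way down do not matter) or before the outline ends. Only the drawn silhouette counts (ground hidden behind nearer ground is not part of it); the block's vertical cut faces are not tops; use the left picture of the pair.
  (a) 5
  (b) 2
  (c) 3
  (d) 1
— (b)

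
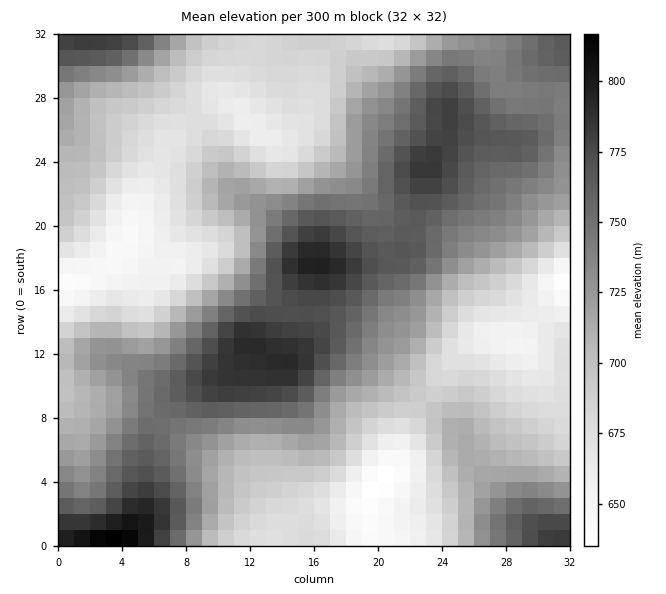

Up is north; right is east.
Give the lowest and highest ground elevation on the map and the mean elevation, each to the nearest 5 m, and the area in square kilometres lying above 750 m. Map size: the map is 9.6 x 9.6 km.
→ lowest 630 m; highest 825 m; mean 715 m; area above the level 24.4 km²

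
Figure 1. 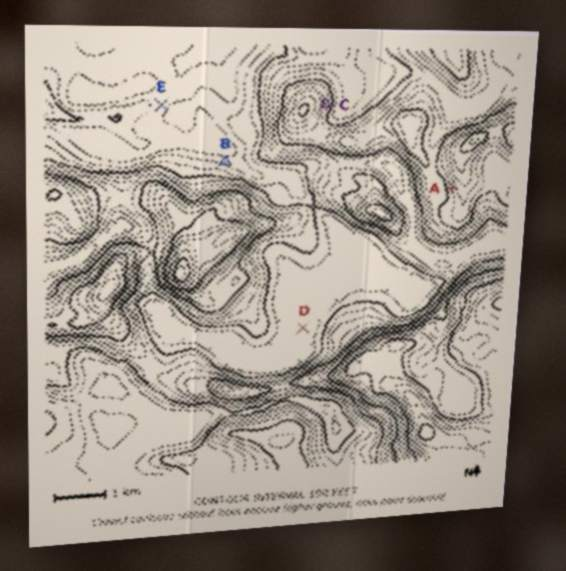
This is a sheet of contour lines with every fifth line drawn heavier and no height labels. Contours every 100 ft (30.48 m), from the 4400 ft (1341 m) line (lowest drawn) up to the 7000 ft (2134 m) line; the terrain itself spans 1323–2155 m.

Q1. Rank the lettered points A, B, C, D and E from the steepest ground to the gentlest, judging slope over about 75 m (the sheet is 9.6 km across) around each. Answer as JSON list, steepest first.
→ ["C", "A", "B", "E", "D"]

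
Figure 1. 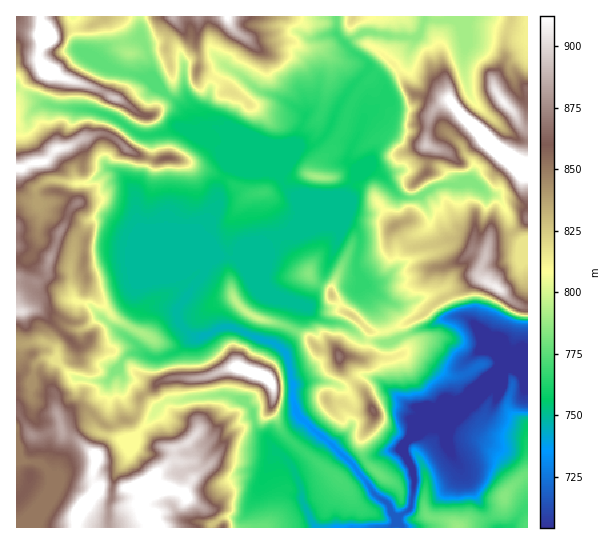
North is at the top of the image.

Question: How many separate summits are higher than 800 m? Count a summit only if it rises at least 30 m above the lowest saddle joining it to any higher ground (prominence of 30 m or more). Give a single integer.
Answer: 9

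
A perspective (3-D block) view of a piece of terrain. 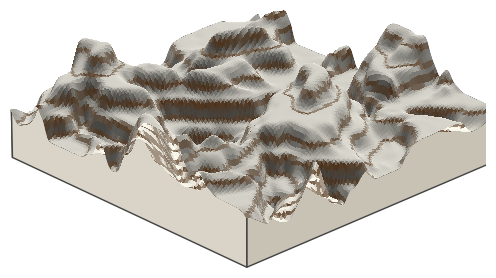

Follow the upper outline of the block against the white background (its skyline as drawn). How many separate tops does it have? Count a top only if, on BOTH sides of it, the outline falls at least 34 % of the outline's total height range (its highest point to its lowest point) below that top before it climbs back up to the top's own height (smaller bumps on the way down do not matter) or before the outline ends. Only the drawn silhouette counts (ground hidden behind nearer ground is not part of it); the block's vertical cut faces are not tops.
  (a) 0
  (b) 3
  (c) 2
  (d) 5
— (c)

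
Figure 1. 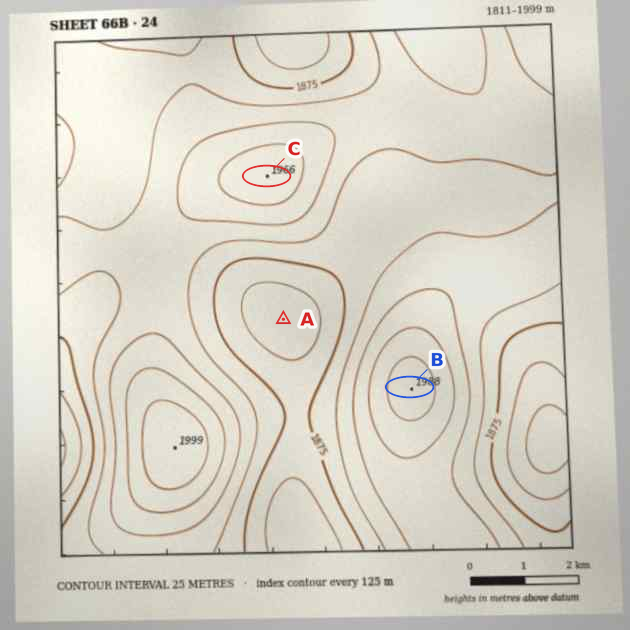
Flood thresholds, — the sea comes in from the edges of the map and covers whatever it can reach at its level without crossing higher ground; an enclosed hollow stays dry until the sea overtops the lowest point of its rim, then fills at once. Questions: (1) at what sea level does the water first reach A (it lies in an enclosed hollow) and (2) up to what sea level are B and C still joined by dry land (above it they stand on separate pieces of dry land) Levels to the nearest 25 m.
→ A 1875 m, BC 1900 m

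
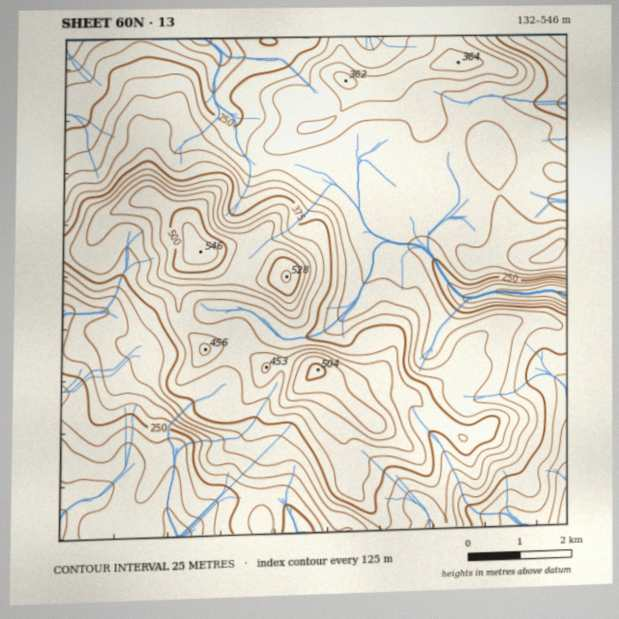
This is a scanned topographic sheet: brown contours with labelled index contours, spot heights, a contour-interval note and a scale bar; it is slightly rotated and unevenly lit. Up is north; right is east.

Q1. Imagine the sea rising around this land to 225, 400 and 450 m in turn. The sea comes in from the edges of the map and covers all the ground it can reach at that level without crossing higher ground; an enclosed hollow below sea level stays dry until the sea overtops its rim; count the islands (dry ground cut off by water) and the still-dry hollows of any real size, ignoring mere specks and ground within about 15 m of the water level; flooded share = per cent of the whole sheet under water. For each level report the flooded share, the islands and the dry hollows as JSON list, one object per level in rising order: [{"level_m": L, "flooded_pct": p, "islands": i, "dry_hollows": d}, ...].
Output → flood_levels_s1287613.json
[{"level_m": 225, "flooded_pct": 11, "islands": 0, "dry_hollows": 0}, {"level_m": 400, "flooded_pct": 83, "islands": 1, "dry_hollows": 0}, {"level_m": 450, "flooded_pct": 93, "islands": 2, "dry_hollows": 0}]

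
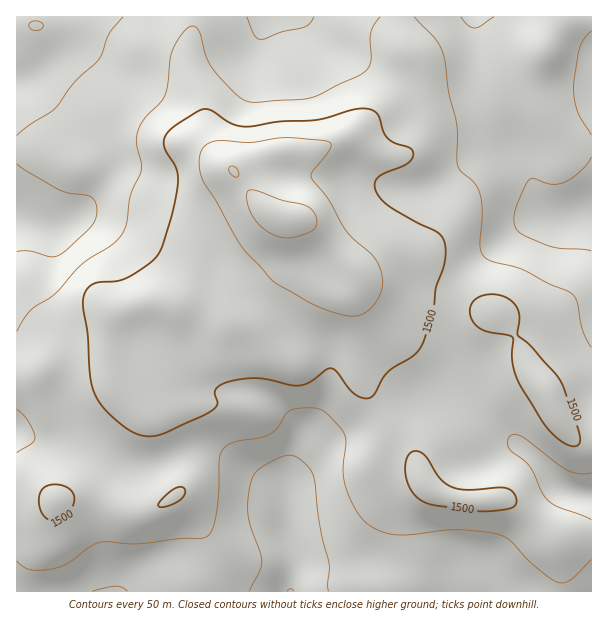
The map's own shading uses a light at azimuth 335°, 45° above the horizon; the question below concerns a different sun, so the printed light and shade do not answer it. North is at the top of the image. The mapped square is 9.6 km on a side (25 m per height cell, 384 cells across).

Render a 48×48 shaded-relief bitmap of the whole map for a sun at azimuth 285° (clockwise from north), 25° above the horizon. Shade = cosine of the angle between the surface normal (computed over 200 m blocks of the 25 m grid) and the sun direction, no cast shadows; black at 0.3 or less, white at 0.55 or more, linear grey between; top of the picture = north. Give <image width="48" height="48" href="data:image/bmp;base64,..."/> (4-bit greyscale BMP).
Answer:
<image width="48" height="48" href="data:image/bmp;base64,Qk32BAAAAAAAAHYAAAAoAAAAMAAAADAAAAABAAQAAAAAAIAEAAATCwAAEwsAABAAAAAAAAAAAAAAABEREQAiIiIAMzMzAERERABVVVUAZmZmAHd3dwCIiIgAmZmZAKqqqgC7u7sAzMzMAN3d3QDu7u4A////AHZURWZ4mZmGVEQyWsupmZh2VmZmeJqXVHZUNFZ4mZmHZUQyScupmZh2VmZniaqGRIhkM0VneIiHZUQySbupmZh2ZWZnmqqGRJl1M0VmZneHZUQzWbupmZh2ZVZnmqmGRKmGRFZ2VVZ2VEM0erupmId2ZVZniamGVaqGVFeHZUVVQzREeruqmHd3ZmZmeId2ZrqWVGiYh1RDIjRFeru7qXeHdmZmZmVmZrunVWeJmXZCESRVervLqYiZh3d3ZUNGZruoZWeJmqhSESRVebzMqYmpdniYdTJGZqqYdmeImalkIiRVeazduImpZWeZhjNXdpmYh3eIiJl1MjRFeJvdyYiYVWd4h1aJdpmIiIiId3d1REREWJrNyoiHZWZmZniqhqmIiImYdlVVVVVDRom8yod3ZmZlV4q5ZamHiJmYdlVVVVVCJYmruod3d3ZlZ6unRKl3iaqYd2ZVVWVCNHmqqYZnd3dmeKyVM5h3iqqHd3dmZmZERWiql2Znd3d3ibuDI4dnmrmHd3dmZmZWZVaZhmVmd3d4mrpiI4hni7l3d3dmZmZndUWJdlVmZ3d4qqhTNJl3i7l3d3d3dmd3dUV4dmVWZneJqpdUVamIm7l3eHd3d3d3dlV4dmZVVmeIqoZVVaqZm7l3eId4h3d3ZmZ4dmZlVneIiHVVVZmZq7l3eId4iHd2ZmZ4dmZVVniHd2VVVZmavLl3eHdnmIdmZ3d3ZVVVZniHdmVVVZmbzLqIiHZniId3eIiHVERVZniYdlVVVZmb3bmZmId3iIiIiIiHZDNFZniYdlVmZoic7bmaqYiIiIiIiIiIZDNFZniIdmZnd4eL7rmqqpmIiJmYiHiIZDNFVVZ4d2Z4iIeK3sqqqqmYiZmYd3iHZURWZURWd3d4iIiKzcy7uqqYiaqYdmZmVlVmZTM0Z3d4iIiJvMzMu7qYmrqYZVREZmZmZkMjRnd4iIiJm8zMu7qpq8uodkIkZmZndlMiNWZ3d5iIibzMu7uqrMuYd0EkZmZ3d2QyNFZmZ4iIeKzMu7y6vLqHd1I1ZmZnd3ZDNFZmVoiId4rMu8zLu6h2d2RFZVZmZ3ZUNFZmVYiIh3iru83dynZVZ2RFVVZVVWZURWd2VYiIiHibu8ze2nVVZmREVmZUNFZVVniHZYiIiIibzMzMyod3d2VEVWZlM0VVVniHZpiIiImrzdy6qZmpiIdlRFZ2Q0RVVoh3ZpmIiZmrzdy5h4q7qZqYVEZ3VERVZ4d2ZpmZmZmavMy5ZXmqqqu6hlZ3ZERWZ4dlVpmZmZmZq7y5ZGiZmau7qHZnZEVnd3dlVZmZmZmZqruoVFeJmZqrqYd3VEV3d3ZVVZmpmZmZmruXVWeJmJmqqpiHUzV4iHZUVYiZmZmZmrqFRWeJmImZqqmHUzV4iIdDRHd4iZmZmrp1RFeJmIiaq7mGQzV5mahSI4d3iJmqmqp1RFaJmIiau7mGQzWJmqljI4d3eImqqqqFRFZ4iImqu6l2VEaJmqp0M4h3d4maqqqGVFZ4iJmqqql2VEaJmaqGRA=="/>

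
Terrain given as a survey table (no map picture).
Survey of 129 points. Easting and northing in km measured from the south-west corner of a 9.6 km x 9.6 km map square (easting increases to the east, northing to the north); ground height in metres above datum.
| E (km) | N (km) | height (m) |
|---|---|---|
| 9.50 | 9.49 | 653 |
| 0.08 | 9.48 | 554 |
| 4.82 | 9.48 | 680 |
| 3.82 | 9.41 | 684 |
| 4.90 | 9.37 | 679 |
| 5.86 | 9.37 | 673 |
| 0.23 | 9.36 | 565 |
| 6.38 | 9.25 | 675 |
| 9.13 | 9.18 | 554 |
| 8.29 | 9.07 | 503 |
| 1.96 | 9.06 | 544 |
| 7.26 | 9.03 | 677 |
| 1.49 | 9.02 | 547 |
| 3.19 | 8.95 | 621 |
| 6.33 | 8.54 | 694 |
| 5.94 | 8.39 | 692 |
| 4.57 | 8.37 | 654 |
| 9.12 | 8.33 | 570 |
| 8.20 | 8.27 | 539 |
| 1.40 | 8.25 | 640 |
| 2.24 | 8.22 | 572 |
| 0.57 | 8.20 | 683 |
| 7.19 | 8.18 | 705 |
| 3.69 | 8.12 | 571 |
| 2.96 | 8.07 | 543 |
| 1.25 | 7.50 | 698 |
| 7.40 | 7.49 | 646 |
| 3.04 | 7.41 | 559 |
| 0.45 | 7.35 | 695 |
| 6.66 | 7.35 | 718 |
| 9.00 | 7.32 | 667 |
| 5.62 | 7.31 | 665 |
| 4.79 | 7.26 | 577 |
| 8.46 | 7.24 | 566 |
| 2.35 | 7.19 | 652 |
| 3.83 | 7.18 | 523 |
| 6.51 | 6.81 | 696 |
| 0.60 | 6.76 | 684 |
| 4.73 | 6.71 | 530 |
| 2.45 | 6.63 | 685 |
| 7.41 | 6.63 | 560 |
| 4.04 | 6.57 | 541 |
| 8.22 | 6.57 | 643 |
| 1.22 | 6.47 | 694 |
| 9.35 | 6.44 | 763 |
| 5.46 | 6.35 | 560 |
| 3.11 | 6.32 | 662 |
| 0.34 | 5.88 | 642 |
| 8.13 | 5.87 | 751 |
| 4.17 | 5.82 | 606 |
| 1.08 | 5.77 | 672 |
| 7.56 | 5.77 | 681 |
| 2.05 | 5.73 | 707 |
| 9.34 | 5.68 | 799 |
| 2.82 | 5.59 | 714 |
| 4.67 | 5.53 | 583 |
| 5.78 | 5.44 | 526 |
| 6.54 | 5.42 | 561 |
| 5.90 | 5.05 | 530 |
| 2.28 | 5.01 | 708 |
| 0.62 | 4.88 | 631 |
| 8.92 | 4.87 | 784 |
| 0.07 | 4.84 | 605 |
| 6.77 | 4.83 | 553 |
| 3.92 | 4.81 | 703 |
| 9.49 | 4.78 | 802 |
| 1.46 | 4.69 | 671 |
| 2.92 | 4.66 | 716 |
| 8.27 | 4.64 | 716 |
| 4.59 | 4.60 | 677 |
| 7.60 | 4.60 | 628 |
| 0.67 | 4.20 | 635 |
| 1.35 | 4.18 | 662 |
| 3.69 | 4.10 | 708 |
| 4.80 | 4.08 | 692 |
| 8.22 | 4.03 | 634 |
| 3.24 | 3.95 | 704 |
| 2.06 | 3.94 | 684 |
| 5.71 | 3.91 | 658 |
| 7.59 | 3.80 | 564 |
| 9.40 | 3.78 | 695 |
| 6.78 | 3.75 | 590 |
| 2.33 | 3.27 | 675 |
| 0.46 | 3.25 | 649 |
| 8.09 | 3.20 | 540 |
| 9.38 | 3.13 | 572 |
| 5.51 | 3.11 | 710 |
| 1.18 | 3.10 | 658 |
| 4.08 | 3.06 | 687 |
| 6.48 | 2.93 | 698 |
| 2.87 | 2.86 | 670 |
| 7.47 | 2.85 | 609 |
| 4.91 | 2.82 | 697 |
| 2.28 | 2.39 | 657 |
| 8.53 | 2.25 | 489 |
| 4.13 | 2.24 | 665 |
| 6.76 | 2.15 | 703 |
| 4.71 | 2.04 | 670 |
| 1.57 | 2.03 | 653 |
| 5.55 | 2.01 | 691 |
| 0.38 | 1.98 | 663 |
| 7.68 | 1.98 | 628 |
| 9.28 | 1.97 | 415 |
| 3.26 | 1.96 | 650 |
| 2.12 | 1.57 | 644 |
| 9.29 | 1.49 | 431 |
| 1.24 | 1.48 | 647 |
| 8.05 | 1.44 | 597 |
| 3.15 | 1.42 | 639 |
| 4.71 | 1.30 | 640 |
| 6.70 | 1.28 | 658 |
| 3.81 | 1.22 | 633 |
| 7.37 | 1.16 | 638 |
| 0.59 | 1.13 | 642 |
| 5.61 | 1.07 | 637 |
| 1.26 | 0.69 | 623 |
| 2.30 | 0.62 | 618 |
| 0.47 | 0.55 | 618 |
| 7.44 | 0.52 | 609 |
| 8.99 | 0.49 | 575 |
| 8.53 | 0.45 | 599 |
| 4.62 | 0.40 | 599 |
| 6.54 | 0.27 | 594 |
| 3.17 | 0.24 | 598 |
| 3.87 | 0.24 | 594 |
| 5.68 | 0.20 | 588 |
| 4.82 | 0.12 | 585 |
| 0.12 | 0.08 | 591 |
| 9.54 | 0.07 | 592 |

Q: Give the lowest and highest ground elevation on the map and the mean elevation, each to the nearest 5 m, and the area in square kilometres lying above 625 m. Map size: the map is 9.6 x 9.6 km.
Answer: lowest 400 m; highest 815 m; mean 635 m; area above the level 56.4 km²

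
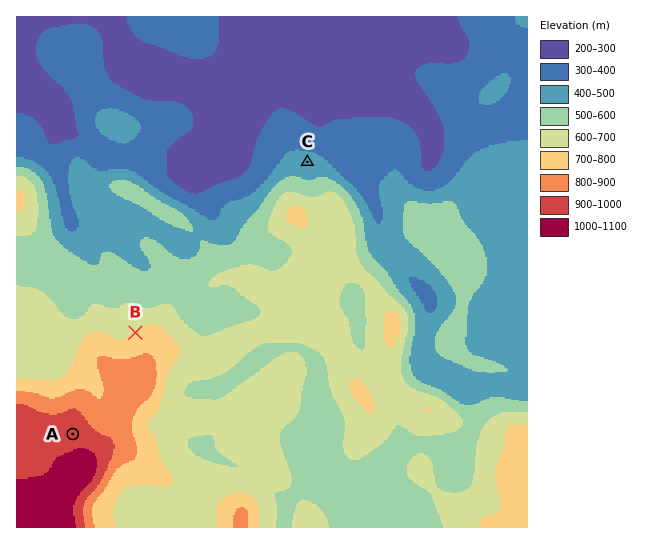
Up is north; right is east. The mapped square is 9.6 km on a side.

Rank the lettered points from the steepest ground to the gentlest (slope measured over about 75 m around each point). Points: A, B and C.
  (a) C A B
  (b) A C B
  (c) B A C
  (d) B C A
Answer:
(d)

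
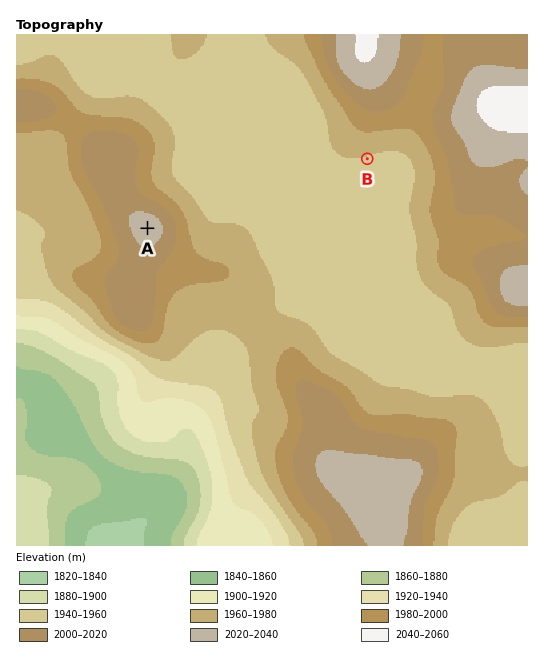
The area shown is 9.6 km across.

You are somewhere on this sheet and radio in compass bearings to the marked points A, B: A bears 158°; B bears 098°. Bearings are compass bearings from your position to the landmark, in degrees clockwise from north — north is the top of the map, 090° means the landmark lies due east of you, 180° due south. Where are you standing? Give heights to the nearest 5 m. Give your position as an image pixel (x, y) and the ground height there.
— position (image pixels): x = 104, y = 122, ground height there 1990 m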